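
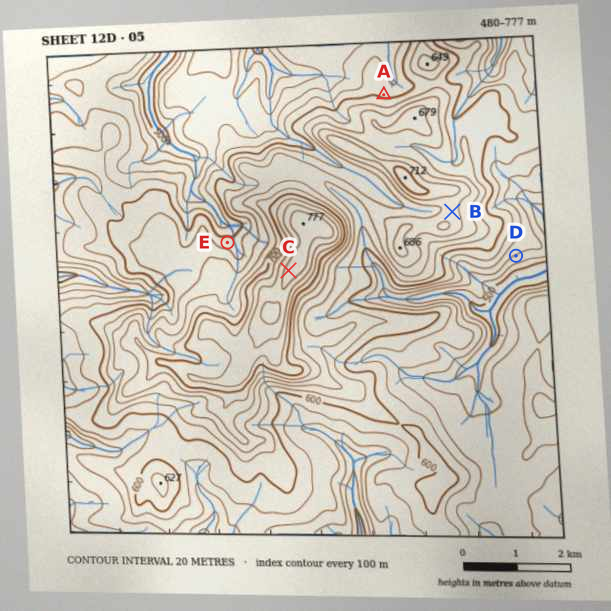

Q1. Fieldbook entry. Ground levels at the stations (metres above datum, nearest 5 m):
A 595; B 670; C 770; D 540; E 610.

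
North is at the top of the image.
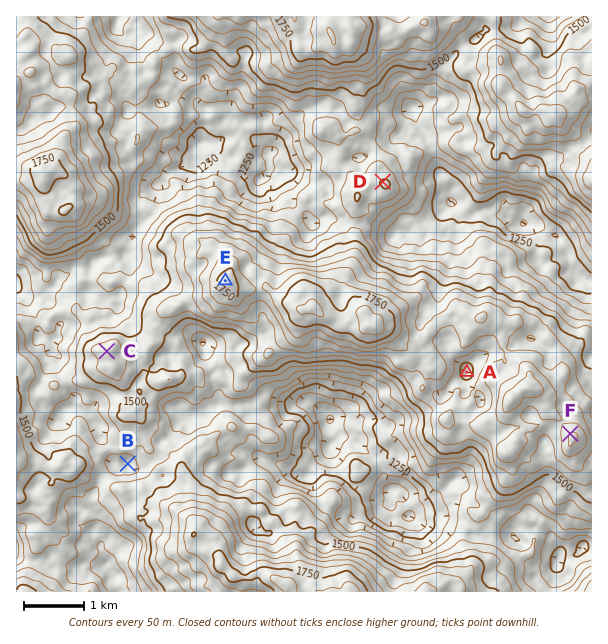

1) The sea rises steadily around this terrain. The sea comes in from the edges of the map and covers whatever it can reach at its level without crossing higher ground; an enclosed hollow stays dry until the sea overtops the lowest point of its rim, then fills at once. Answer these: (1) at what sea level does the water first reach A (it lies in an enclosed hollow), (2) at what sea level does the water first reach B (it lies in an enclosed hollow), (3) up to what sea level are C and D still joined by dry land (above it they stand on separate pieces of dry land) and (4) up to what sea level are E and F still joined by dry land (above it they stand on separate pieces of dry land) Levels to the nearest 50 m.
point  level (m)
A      1550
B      1400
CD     1450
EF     1600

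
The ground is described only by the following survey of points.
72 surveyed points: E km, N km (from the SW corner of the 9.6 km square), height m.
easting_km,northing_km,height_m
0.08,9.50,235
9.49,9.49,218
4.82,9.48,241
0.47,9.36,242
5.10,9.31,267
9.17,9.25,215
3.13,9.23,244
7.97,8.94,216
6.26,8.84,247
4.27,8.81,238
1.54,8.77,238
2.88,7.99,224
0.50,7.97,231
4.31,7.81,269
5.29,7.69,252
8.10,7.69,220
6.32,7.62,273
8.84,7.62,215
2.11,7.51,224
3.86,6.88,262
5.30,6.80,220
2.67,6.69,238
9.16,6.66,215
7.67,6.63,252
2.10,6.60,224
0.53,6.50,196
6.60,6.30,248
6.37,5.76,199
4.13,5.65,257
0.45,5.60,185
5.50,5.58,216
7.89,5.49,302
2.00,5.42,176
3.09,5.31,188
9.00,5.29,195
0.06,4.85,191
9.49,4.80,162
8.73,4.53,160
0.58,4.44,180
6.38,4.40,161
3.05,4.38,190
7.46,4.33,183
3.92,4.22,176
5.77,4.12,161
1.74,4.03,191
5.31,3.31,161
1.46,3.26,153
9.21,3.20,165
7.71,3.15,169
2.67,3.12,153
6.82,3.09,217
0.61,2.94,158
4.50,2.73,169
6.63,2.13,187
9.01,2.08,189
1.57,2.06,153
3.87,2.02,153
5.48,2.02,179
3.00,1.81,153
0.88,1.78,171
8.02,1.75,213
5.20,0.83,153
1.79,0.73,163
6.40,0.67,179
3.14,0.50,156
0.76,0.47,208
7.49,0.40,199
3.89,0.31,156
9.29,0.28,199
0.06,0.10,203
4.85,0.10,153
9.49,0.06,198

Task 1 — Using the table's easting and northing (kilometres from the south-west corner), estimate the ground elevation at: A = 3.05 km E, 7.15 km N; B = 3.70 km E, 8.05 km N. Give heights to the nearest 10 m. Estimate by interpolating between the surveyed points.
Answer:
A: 230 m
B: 260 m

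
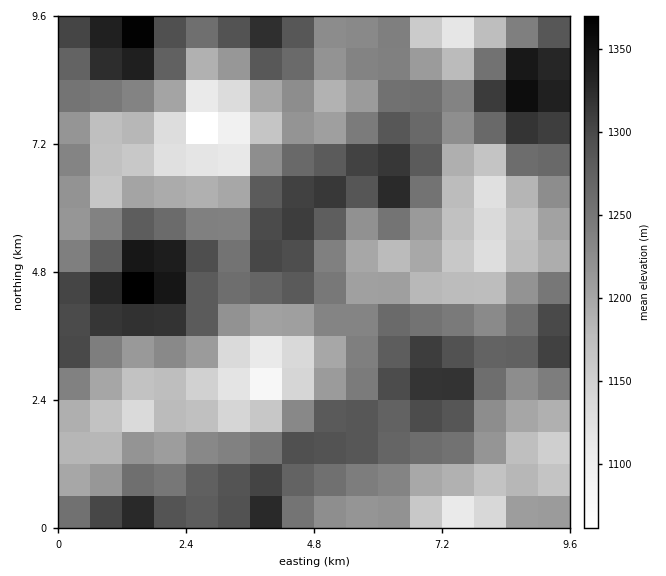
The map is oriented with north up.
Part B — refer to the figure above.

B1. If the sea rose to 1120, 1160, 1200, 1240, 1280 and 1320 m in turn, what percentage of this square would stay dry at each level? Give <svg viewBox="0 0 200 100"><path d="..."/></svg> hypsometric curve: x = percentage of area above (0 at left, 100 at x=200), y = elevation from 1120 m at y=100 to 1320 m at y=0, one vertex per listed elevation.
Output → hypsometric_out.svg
<svg viewBox="0 0 200 100"><path d="M192 100l-17-20-34-20-45-20-41-20-38-20"/></svg>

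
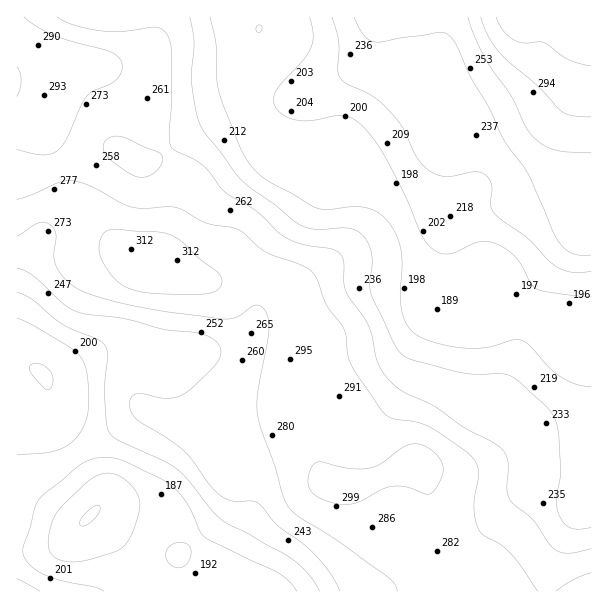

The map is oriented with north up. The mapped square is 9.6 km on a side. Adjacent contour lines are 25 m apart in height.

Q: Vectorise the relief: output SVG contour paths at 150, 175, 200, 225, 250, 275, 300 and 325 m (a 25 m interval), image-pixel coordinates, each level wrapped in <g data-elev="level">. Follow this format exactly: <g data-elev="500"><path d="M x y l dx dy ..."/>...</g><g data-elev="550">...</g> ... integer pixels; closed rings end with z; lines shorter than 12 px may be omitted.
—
<g data-elev="150"><path d="M81 526l-1-4 4-7 11-9 5 0-1 6-4 6-8 7z"/></g><g data-elev="175"><path d="M65 561l-12-5-5-10 3-19 6-15 27-27 12-9 14-3 7 2 7 4 12 12 4 12-4 19-8 20-8 7-9 4-28 8z"/><path d="M45 389l-15-17-1-4 3-4 4-1 6 2 9 8 2 5 0 6-3 5z"/><path d="M258 32l-2-3 1-3 3-1 2 4-2 3z"/></g><g data-elev="200"><path d="M104 591l-9-4-32-6-21-7-14-11-4-6-1-6 12-44 6-10 40-33 12-5 12-2 20 4 43 22 9 8 9 10 14 30 4 6 74 36 11 8 8 10"/><path d="M175 567l8 0 6-7 2-11-5-5-6-2-6 1-4 3-3 4-1 5 1 5 3 4z"/><path d="M591 387l-16-3-15-8-12-10-18-20-9-6-8 0-27 8-21 0-33-6-12-5-7-5-8-11-4-15-1-13 2-30-2-17-5-15-9-12-11-8-12-4-12 0-24 3-12-3-50-28-10-8-8-10-9-18-19-50-2-15-1-34-6-27"/><path d="M17 318l15 7 30 17 18 14 4 7 3 8 2 28-1 14-4 12-6 10-7 8-9 5-11 4-34 3"/><path d="M310 17l3 16-1 12-8 14-22 24-6 9-2 10 5 9 8 6 10 3 15 0 30-5 9 3 9 6 12 13 11 16 23 44 16 39 6 9 7 6 8 3 7 0 27-12 8-1 7 1 12 6 11 9 7 9 9 18 5 4 13 4 42 5"/></g><g data-elev="225"><path d="M40 591l-23-12"/><path d="M591 527l-12 2-9-1-7-6-5-9-2-15 5-28-3-38-4-15-9-12-26-24-10-6-9-1-23 0-15-1-48-13-10-4-9-11-24-51-1-10 2-20 0-9-3-10-6-9-6-5-7-3-33 1-16-4-53-39-12-12-32-42-6-13-6-35 2-42-4-25"/><path d="M17 292l15 7 31 26 34 14 8 6 3 9-3 32 1 30 1 12 4 7 9 6 42 19 14 8 12 12 22 29 9 9 74 41 16 16 10 16"/><path d="M332 17l7 24-1 28 2 9 8 6 25 12 15 14 14 16 13 29 9 12 10 6 9 3 10 0 21-4 10 2 7 9 0 23 2 6 4 4 30 21 21 23 9 7 15 5 19-1"/></g><g data-elev="250"><path d="M591 549l-24 4-7-1-6-3-6-7-14-21-20-17-5-6-2-10 1-26-2-7-4-6-11-8-29-15-28-20-32-15-15-13-10-16-5-27-4-11-22-33-2-9 0-21-5-8-9-4-30-5-16-8-27-25-32-19-16-21-8-7-28-15-3-5-1-9 3-34-1-51-2-11-4-7-4-3-6-2-33 4-24-1-26-6-15-7"/><path d="M17 268l15 7 31 29 14 8 10 2 39 5 39 11 34 3 10 3 8 6 4 9-2 9-8 9-20 20-11 7-10 2-9 0-20-4-6 0-3 2-2 5 0 6 2 6 8 9 28 17 17 13 25 34 11 10 10 5 21 0 8 3 17 21 25 18 15 14 14 18 9 16"/><path d="M140 177l-12-5-21-16-4-9 4-8 7-3 9 1 38 18 1 7-4 8-9 6z"/><path d="M354 17l9 17 5 5 6 3 9 0 57-10 6 1 4 3 8 12 14 32 17 28 15 32 25 36 29 64 6 8 8 5 8 2 11 0"/></g><g data-elev="275"><path d="M538 591l-28-38-10-9-17-9-5-7-3-10-1-12 4-35-4-12-10-9-33-22-14-6-25-4-9-6-31-46-4-10-2-20-2-7-17-23-10-27-8-10-10-5-33-12-23-19-7-4-30-6-23-13-7-3-9 0-24 1-14-2-34-18-17-6-9-1-9 1-28 13-15 4"/><path d="M591 573l-18 7-17 11"/><path d="M17 236l21-13 6-1 6 2 6 9-2 25 2 8 4 7 8 9 9 6 28 11 54 12 65 8 13-2 17-11 4-1 5 3 5 9 1 13-11 60-1 23 4 15 14 38 10 35 5 8 7 7 40 24 52 38 6 6 2 7"/><path d="M17 150l25 5 9-1 6-3 9-12 20-41 7-7 22-10 5-6 2-7-2-9-8-6-58-18-16-8-14-10"/><path d="M468 17l6 18 10 21 27 40 14 29 8 11 10 9 12 5 12 2 24 1"/></g><g data-elev="300"><path d="M340 504l10 0 7-1 24-13 12-4 14 1 18 7 4 0 6-5 6-11 2-8-1-8-5-7-7-6-8-4-8-1-10 3-23 17-12 4-18 1-30-7-6 1-4 6-3 8 0 8 3 6 10 8z"/><path d="M175 294l26 0 12-2 7-5 2-5-1-4-4-6-17-13-18-17-12-7-11-3-43-3-8 1-4 3-5 10 1 12 7 14 10 12 9 6 12 4z"/><path d="M17 96l3-7 1-9-1-8-3-5"/><path d="M481 17l7 18 10 16 11 11 30 25 21 23 12 6 19 1"/></g><g data-elev="325"><path d="M496 17l7 13 12 10 10 3 18-1 24 17 11 4 13 3"/></g>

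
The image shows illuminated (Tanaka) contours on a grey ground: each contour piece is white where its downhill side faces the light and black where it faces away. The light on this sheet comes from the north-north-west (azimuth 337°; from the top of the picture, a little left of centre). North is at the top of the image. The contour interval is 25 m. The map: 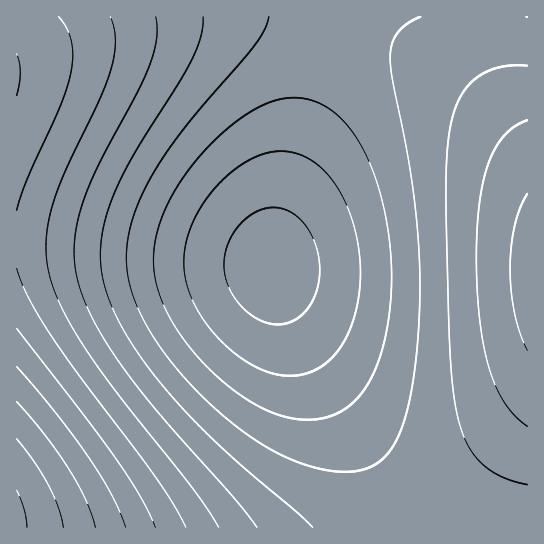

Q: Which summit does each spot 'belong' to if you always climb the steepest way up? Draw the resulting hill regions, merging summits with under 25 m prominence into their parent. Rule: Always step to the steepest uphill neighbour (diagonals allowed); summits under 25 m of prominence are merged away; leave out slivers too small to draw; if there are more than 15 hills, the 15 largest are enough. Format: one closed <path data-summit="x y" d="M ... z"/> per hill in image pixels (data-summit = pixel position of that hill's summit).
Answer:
<path data-summit="527 271" d="M527 16l-197 0-54 213-4 25 0 16 15 39 28 54 26 46 78 119 109-1z"/><path data-summit="17 527" d="M46 241l-30 1 1 286 402-1-58-86-46-78-28-54-16-42-18-6-50-6z"/><path data-summit="17 74" d="M329 16l-312 0-1 225 55 2 108 9 66 8 26 7 9-57 31-112z"/>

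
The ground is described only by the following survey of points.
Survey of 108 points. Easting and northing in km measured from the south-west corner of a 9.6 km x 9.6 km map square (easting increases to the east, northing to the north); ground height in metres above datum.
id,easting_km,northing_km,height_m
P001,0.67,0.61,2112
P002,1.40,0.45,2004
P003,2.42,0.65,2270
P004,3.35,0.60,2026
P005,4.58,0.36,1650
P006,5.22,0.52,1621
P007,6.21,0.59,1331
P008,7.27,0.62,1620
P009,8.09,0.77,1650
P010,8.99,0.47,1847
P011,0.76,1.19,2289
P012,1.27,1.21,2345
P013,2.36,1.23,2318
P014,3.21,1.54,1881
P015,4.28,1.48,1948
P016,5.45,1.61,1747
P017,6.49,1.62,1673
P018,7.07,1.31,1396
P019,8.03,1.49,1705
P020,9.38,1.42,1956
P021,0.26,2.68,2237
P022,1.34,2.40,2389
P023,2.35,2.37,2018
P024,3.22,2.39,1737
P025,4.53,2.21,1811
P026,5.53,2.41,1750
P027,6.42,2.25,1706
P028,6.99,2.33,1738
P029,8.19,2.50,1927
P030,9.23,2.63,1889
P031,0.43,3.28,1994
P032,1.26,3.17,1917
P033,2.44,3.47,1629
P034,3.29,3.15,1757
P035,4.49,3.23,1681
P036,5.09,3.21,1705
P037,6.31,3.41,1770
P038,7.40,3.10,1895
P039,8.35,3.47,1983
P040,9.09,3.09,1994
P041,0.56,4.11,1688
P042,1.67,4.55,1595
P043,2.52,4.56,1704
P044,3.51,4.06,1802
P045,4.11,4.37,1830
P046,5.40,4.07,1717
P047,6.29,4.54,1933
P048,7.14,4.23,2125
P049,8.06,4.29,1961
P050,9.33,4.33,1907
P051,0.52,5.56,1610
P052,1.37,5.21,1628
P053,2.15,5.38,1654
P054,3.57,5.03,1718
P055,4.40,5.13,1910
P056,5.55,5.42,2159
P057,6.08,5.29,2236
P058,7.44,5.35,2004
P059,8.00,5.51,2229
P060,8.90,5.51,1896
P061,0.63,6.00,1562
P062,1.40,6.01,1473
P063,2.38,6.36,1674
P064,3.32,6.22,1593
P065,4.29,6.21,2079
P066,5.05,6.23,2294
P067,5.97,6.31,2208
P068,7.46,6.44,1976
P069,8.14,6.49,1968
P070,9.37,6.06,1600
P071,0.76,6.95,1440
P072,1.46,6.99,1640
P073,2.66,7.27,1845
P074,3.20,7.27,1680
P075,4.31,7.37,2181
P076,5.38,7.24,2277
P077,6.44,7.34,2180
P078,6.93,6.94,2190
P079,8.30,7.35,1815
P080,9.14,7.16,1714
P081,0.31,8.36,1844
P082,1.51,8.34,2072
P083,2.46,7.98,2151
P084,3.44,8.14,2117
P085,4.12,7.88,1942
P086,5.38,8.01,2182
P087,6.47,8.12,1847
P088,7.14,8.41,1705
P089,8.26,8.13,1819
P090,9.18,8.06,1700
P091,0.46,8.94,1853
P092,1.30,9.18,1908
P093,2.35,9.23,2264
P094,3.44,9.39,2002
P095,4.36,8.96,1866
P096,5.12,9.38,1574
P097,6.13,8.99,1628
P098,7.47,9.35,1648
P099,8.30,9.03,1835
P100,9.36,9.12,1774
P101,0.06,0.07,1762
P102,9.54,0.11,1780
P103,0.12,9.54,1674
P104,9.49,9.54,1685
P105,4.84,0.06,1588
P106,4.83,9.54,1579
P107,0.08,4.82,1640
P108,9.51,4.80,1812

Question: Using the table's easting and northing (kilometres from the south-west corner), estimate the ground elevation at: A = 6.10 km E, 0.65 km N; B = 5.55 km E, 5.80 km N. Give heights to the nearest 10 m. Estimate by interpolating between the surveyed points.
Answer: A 1330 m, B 2220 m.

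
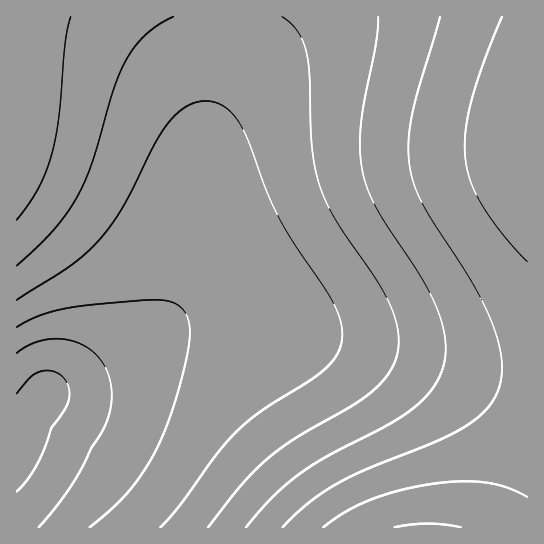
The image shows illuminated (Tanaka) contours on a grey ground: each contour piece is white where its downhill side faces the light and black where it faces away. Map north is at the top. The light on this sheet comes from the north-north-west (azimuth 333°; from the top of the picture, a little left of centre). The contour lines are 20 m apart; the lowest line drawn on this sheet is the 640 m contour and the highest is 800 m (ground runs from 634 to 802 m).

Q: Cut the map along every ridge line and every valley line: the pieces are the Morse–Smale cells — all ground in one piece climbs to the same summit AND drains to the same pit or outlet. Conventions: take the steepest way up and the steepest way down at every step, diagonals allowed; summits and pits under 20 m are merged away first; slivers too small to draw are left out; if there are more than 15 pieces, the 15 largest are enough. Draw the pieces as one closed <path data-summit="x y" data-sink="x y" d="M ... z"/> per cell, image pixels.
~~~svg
<path data-summit="527 127" data-sink="22 434" d="M527 16l-300 0-3 43-21 92-6 50-2 56-8 36-12 18-18 18-22 18-38 23 18-7 50-32 16-8 13-4 27 0 150 29 132 36 24 3z"/><path data-summit="426 527" data-sink="22 434" d="M221 319l-27 0-13 4-16 8-50 32-38 18-23 8-11 8-14 17-8 23-5 4 1 87 511-1-1-140-24-3-132-36z"/><path data-summit="17 111" data-sink="22 434" d="M226 16l-210 1 1 423 4-3 8-23 17-21 51-22 38-24 40-36 12-18 8-36 2-56 6-50 22-101z"/>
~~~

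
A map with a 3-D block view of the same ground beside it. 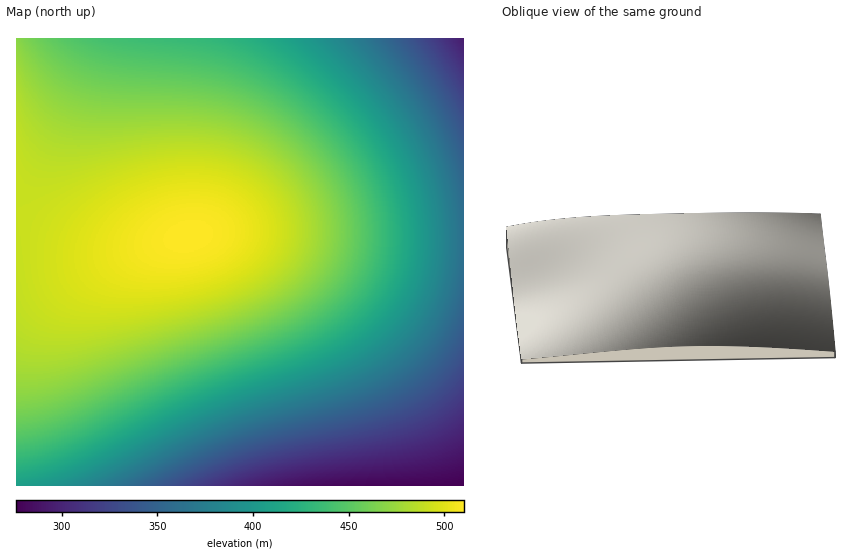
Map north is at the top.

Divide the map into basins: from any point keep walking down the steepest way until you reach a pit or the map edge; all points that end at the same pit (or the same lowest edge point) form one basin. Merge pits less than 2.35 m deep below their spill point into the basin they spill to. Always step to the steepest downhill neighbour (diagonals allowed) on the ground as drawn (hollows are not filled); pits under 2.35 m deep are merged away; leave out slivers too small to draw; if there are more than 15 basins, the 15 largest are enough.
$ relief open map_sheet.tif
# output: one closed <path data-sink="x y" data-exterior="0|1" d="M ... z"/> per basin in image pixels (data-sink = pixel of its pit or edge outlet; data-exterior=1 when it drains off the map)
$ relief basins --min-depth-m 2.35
<path data-sink="463 485" data-exterior="1" d="M18 210l-2 0 1 276 447-1-1-244-77-1-114-8-56 0-71 14-27 1-23-4-19-5z"/><path data-sink="463 39" data-exterior="1" d="M463 38l-446 0-1 171 60 29 19 5 23 4 27-1 71-14 56 0 114 8 77 1z"/>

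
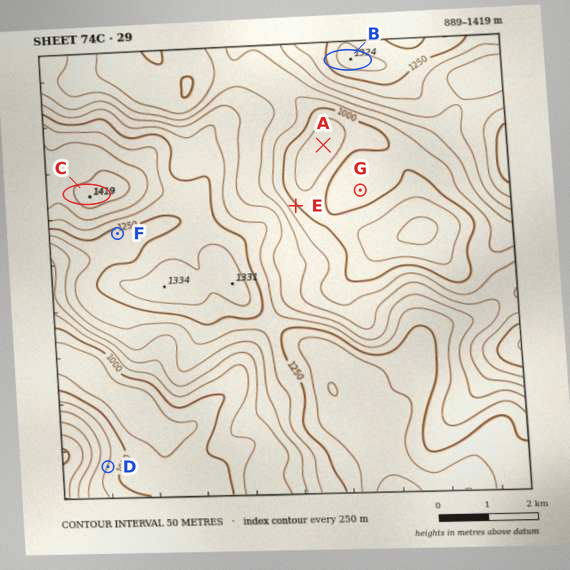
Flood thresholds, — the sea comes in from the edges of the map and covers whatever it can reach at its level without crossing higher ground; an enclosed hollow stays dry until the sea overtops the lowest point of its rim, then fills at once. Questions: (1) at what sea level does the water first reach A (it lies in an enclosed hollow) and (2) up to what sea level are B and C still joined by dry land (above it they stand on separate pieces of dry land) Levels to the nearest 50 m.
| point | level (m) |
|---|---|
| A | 1050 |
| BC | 1100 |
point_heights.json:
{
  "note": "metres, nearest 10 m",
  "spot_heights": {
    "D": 1050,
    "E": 1010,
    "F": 1230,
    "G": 1020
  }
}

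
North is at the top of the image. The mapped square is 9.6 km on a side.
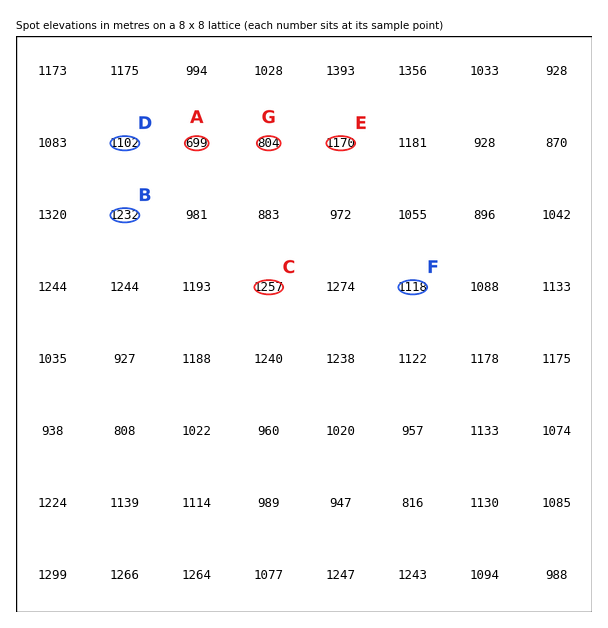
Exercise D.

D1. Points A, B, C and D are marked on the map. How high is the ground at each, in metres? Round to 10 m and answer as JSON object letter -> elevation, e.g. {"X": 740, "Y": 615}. {"A": 700, "B": 1230, "C": 1260, "D": 1100}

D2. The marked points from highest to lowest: E F G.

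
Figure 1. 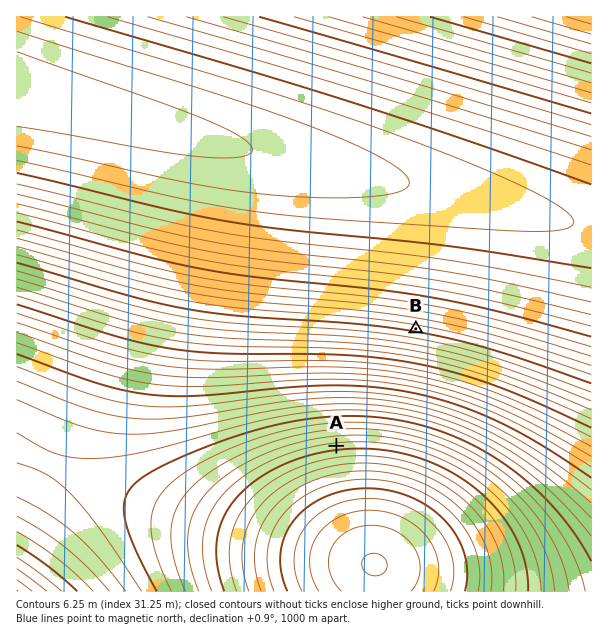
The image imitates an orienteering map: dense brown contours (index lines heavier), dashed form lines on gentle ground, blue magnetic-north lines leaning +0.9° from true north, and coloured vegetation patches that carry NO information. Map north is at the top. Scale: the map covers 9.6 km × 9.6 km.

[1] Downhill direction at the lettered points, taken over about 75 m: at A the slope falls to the N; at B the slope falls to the N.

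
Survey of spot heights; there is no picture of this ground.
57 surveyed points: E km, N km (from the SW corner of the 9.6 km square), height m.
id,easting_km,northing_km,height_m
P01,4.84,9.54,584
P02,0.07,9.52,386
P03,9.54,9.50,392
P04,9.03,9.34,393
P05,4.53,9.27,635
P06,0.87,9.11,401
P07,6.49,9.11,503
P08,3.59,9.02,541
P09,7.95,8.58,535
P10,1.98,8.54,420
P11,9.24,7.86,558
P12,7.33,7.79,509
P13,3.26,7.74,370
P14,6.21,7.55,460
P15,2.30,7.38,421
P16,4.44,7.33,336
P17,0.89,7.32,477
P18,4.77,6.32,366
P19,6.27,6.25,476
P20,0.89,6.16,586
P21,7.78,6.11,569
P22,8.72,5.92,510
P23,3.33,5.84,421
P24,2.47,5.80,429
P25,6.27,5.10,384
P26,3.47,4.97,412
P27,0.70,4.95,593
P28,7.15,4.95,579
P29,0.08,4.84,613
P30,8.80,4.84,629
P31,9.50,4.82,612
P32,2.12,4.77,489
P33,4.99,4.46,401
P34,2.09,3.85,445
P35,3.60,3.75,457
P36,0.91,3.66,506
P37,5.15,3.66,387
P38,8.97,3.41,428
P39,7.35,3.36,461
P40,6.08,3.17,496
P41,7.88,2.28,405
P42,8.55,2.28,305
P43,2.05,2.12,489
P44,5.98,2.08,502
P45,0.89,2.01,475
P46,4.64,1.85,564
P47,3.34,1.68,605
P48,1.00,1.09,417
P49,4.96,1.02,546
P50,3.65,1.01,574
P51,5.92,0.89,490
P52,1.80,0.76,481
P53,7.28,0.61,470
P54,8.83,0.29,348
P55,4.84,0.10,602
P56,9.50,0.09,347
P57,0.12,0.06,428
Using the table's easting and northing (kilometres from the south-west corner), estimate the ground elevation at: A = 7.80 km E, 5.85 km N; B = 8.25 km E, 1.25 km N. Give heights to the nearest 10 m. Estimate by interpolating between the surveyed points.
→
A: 590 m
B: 340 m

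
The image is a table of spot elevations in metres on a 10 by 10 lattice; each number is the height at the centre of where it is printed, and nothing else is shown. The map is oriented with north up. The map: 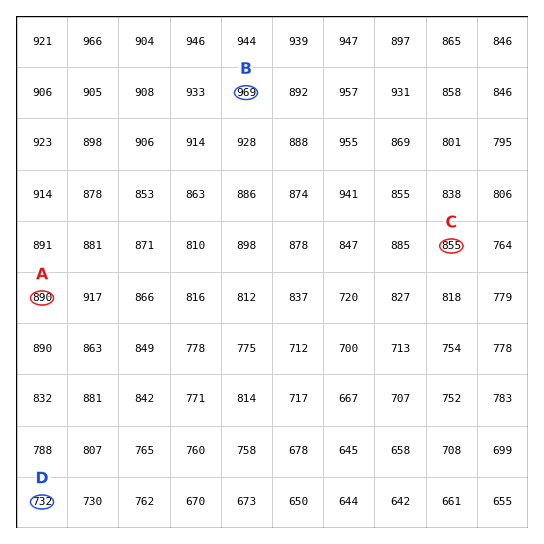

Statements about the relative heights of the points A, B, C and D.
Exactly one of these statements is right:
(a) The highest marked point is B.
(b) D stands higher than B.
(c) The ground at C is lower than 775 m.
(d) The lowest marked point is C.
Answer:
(a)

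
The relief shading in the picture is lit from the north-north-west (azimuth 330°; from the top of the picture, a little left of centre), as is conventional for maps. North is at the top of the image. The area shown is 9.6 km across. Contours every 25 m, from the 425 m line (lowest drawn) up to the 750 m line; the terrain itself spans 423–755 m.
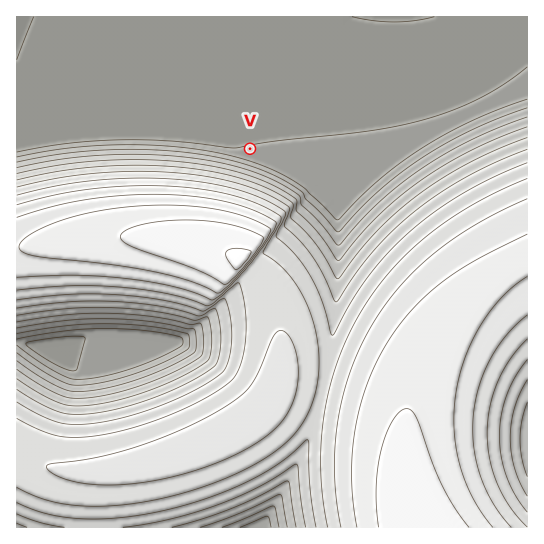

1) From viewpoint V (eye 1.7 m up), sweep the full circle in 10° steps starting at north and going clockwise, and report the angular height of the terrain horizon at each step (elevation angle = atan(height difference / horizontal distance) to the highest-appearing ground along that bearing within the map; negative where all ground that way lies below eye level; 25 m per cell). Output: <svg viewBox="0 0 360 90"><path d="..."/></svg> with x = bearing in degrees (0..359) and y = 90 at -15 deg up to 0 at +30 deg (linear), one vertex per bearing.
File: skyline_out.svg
<svg viewBox="0 0 360 90"><path d="M0 61l10 0 10 0 10 0 10 0 10 0 10 0 10-1 10-1 10-2 10-2 10-1 10 0 10-1 10-3 10-5 10-4 10-2 10-2 10-1 10 0 10 0 10 2 10 2 10 3 10 4 10 5 10 5 10 4 10 0 10 0 10 0 10 0 10 0 10 0 10 0"/></svg>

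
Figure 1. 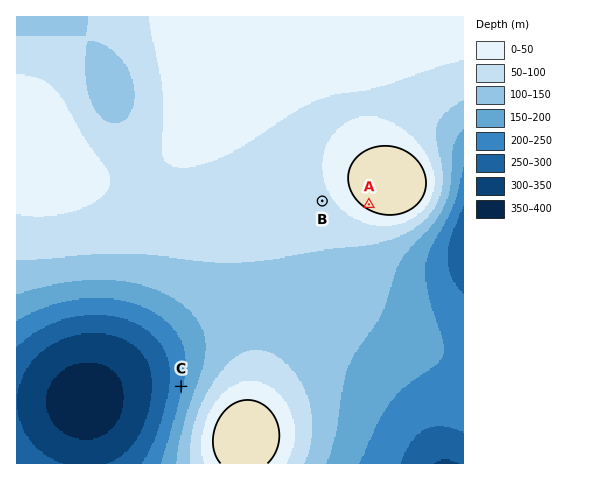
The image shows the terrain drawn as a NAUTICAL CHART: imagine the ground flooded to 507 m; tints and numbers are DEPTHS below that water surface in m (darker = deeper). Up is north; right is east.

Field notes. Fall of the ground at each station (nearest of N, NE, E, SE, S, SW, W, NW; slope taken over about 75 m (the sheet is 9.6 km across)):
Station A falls SW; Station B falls SW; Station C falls W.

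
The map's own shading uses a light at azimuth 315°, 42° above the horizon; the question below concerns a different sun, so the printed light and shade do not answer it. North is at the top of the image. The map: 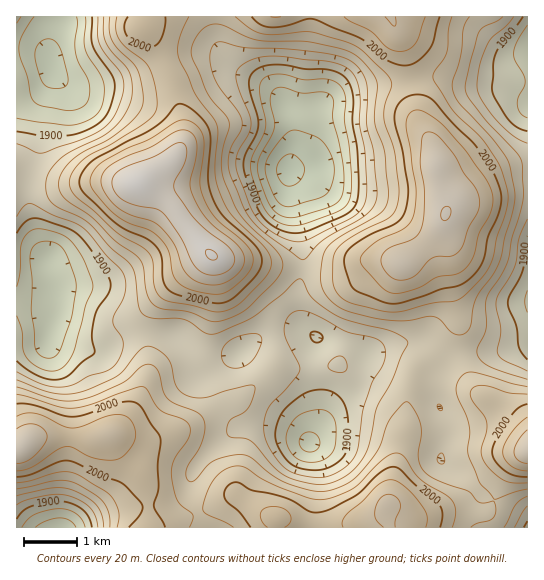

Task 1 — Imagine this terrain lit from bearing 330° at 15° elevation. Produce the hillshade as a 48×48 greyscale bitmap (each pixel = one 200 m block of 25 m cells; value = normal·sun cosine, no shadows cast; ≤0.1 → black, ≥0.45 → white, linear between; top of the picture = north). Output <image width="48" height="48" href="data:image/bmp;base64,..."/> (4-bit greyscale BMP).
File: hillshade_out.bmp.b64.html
<image width="48" height="48" href="data:image/bmp;base64,Qk32BAAAAAAAAHYAAAAoAAAAMAAAADAAAAABAAQAAAAAAIAEAAATCwAAEwsAABAAAAAAAAAAAAAAABEREQAiIiIAMzMzAERERABVVVUAZmZmAHd3dwCIiIgAmZmZAKqqqgC7u7sAzMzMAN3d3QDu7u4A////ACIzRXiZmHd3ZmVnd3ZniZiHdmZlVWZUMiIiNFeIiHd3d2ZniId4mqqYdmZ2ZmdlMhERI0Vnd2ZniHd3mamau7u5h3eId3d1MgABI0RWZmZniZiImau7zM3LqIiZmHdlMQABI0VVZmZWiamYiau8zN3cuYiZmIdlMQASNEVVZmVVaKqpiJq7zMzcuYd4iHdlQzIiRFVVVmVUV5qpiIiau7vMuXZnd4h3ZmVERWZVVmZURXmZh2Z4maqqqXZWeImZmYdmZ4d2VmdlVWeIdlVWeJmZmHZWeImqqqmImaqYdneHZmZmZURFZ4mZmHZmeIiau6qqq7u5h3iZh2ZmVURFVniZmIdnd3d4q6u7zMzLmHeJmHdmVEREVniZmIdnd3d4mrvMzMzMqXd4mYiHZUREVWeJmYZmeIiIq7u8y7vMuXZneIiYdlRFVWZ5mYdniZmaq6qru6q7uoZmd3iZh2VWZmZ4mYdniJmqqoiaqpmaqpd3d2eJmHZ3h3d4mZh3eIiImWeJmpiImZh3dmZoiId4iYdniIh3ZmZnd1Z4mZd3iId3dlRGeHd3iHZVZ3d3ZlVVZmZomZh3d2ZmZUM0VmZmZlVERVVmZlVVZmZniZmId1Q0RDIjRVVVVUQzMzRWZlVWZmZniZmZh2QyMzIiNFVVVUQzMiM0VVVVZlZniZmZmHVDIzIiI1VmZlVFQyIjRDNEVVZneIiJmYdlQzIRI0Vnd3ZmVDMzMyIiNFZnd4d3iJh2VDIhI0VoiIdmZUREQyISM1Vnd3dmZ4mHZVQzNFV4mYh3d2VVRDIiM0VWd3dlVniId3ZlVneJqqmZmHdmVUQzM0RFZmZlRVZ3eIiIiJmqvMu6qph2ZUQzMzNERVZUREVneJmZmau83e3cy6l2ZUMyIjMzNEVUQ0VneImYiavM3u7tzLqHZUMiIkREREVUREZ3d3d3eJq7zd3cu7qYdlQyI1ZmVVVVVVZ3dmZmZ4maq8u6qqqYdmVDM2d4d2Z3ZmZmZmZmVniZmaqpmZmId3ZlRGeJmZmZh2ZlRFZlVniIiZqZiZmHd3dmVWeau7u7qYdlQ0RURWd4iJmZiZmHZ3d2ZXeavN3dy6l1QzMzM0ZneJmZiZmHd3d3Zoiave7u3MuXUzMiIjVmZ4mYiImId3d3iJmavN7u3cy5dUMyIjRWZ4mIiIiIiIiIiZmaq83dzMzKl2VDM0VmZ4mYiIiIiIiIiYmZmqzMu6u6mHdlVWZmeJqpmZmIiIiHeHiJmZq7qZmZiHd2VWZmeJqqmZmId3d3ZmeIiImaqYiHd3d2VVVVVomZmZmHZmZmZlZ4iIiJmIh3ZndlRERERWeIiIiHZVVmZmZ3h3d3eHd3ZmZkMzRDM1Z3ZmZmVEVWZ2Znd3ZmZmd3ZmZUMiMzMzVmVURVVERWZ2ZneIdlVVZmZmZUMiIzMzRVVERFVURFVlVmiZh2ZVVVVVVUMhIzMzRWZVRFVVQzREVWeaqYd2VVREVVQiI0RERWZlVVVVQyIzRWeauph3ZVVEVVQyI0RVVVZmVURVQyIg=="/>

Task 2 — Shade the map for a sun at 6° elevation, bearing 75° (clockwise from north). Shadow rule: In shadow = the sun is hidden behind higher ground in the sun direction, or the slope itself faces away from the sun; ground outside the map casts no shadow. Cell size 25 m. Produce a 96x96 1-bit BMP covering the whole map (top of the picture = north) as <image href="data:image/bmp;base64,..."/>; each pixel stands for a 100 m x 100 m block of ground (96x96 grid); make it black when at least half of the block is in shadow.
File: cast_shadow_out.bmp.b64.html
<image width="96" height="96" href="data:image/bmp;base64,Qk2+BAAAAAAAAD4AAAAoAAAAYAAAAGAAAAABAAEAAAAAAIAEAAATCwAAEwsAAAIAAAAAAAAA////AAAAAAAB/+AAAAAAAAAAAAAB/+AAAAAAAAAAAAAA/+AAAAAAAAAAAAAA/8AAAAAAAAAAAAAAf8AAAAAAAAAAAAAAf4AAAAAAAAAAAAAAPgAAAAAAAAAAAAAAAAAAAAAAAAAAAAAAAAAAAAAAAAAAAAAAAAAAAAAAAAAAAAAAAAAAAAAAAAAAAHAAAAAAAAAAAAAAAfgAAAAAAAAAAAAAAfgAAAAAAAAAAAAAACAAAAAAAAAAAAAAAAAAAAAAAAAAAAAAAAAAAAAAAAAAAAAAAAAAAAAAAAAAAAAAAAAAAAAAAAAAAAAAAAAAAAAAAAAAAAAAAAAAAAAAAAAAAAAAAAAAAAAAAAAAAAAAAAAAAAAAAAAAAAAAAAAAAAAAAAAAAAAAAAAAAAAAAAAAAAAAAAAAAAAAAAAAAAAAAAAAAAAAAAAAAAAAAAAAAAAAAAAAAAAAAAAAAAAAAAAAAAAAAAAAAAAAAAAAAAAAAAAAAAAAAAAAAAAAAAAAAAAAAAAAAAAAAAAAAAAAAAAAAAAAAAAAAAAAAAAAAAAAAAAAAAAAAAAAAAAAAAAAAAAAAAAAAAAAAAAAAAAAAAAAAAAAAAAAAAAAAAAAAAAAAAAAAAAAAAAAAAAAAAAAAAAAAAAAAAAAAAAAAAAAAAAAAAAAAAAAAAAAAAAAAAAAAAAAAAAAAAAAAAAAAAAAAAfAAAAAAAAAAAAAAA/AAAAAAAAAAAAAAB/gAAAAAAAAAAAAAD/gAAAAAAAAAAAAAD/wAAAAAAAAAAAAAD/4AAAAAAAAAAAAAB/8AAAAAAAAAAAAAAf/AAAAAAAAAAAA/8P/AAAAAAAAAAAD/+H/AAAAAAAAAAAD/+D+AAAAAAAAAAAH/+B8AAAAAAAAAAAH//A4AAAAAAAAAAAP//AAAAAAAAAAAAAH//AAAAAAAAAAAAAH//AAAAAAAAAAAAAD/+AAAAAAAAHwAAAB/+AAAAAADw/wAAAA/+AAAAAAP//4AAAA/8AAAAAAf//4AAAAf8AAAAAAf//4AAAAMAAAAAAAf//4AAAAAAAAAAAA///4AAAAAAAAAAAA///wAAAAAAAAAAAA///wAAAAAAAAAAAB///wAAAAAAAAAAAB///gAAAAAAAAAAAB///gAAAAAAAAAAAA///gAAAAAAAAAAAA///AAAAAAAAAAAAA//+AAAAAAAAAAAAA//+AAAAAAAAAAAAAf/8AAAAAAAAAAAAAf/gAAAAAAEAAAAAAP/gAAAAAAOAAAAAAP/AAAAAAAOAAAAAAP/AAAAAAAfAAAAAAP/AAAAAAAfgAAAAAP+AAAAAAA/4AAAAAP+AAAAAAB/4AAAAAH+AAAAAAD/8AAAAAH+AAAAAAf/4AAAAAH+AAAAAB//4AAAAAD/AAAAAD//4AAAAAB/AAAAAH//wAAAAAA+AAAAAH//wAAAAAAMAAAAAH//gAAAAAAAAAAAAD//gAAAAAAAAAAAAD//AAAAAAAAAAAAAA//AAAAAAAAAAAAAAf/AAAAAAAAAAAAAAH+AAAAAAAAAAAAA="/>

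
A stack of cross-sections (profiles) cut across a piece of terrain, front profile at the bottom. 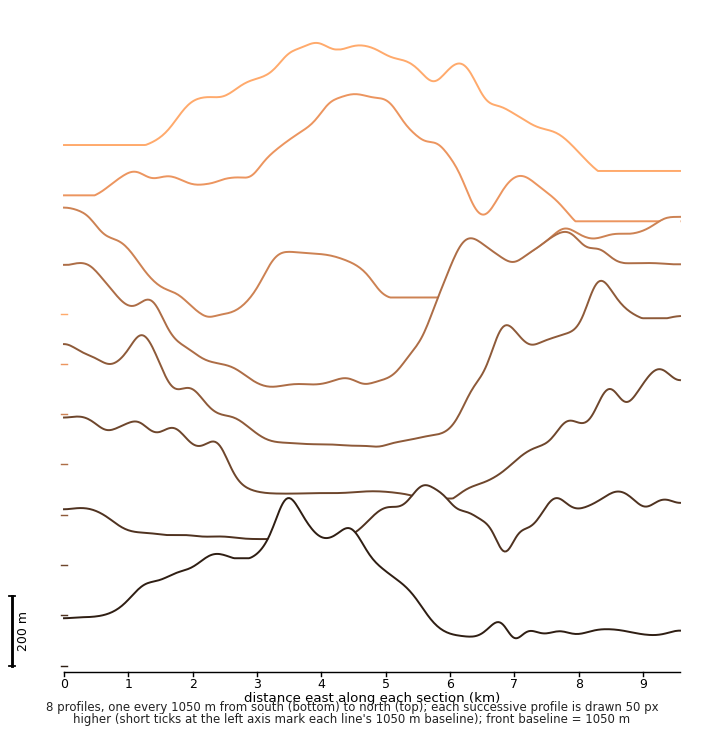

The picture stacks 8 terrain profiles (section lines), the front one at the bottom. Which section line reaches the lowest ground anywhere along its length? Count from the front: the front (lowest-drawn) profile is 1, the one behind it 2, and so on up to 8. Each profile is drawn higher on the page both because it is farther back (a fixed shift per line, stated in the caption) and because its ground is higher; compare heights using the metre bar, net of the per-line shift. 1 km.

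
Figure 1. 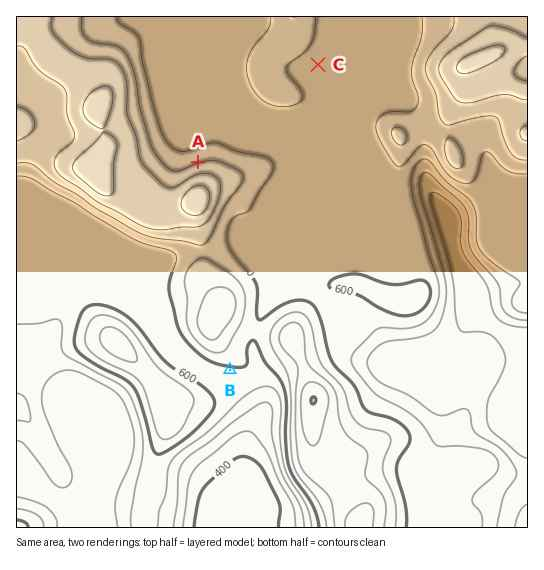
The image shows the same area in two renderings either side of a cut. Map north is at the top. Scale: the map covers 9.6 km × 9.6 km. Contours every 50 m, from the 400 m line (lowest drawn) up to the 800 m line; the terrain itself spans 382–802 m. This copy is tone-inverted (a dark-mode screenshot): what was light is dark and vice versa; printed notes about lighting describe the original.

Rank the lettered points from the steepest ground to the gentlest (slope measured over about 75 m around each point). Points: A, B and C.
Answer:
A B C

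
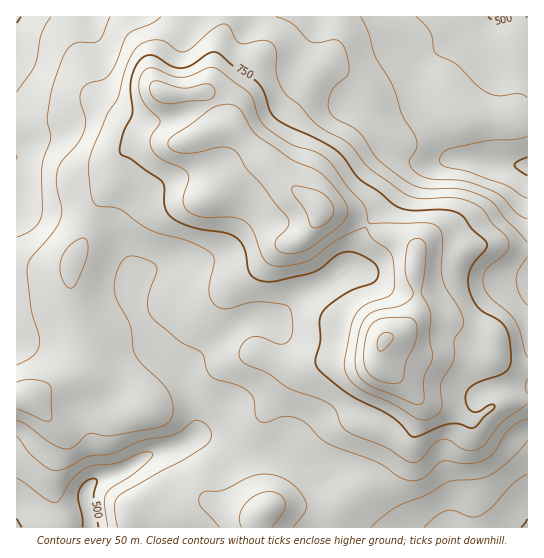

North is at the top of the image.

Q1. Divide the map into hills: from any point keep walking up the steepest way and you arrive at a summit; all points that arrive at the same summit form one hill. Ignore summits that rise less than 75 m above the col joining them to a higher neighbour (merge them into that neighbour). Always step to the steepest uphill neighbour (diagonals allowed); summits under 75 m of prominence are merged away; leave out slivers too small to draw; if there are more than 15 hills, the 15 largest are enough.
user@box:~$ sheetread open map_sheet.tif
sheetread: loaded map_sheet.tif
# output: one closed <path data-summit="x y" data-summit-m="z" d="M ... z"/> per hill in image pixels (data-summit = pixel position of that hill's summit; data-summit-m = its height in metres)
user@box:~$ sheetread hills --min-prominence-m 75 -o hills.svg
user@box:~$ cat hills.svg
<path data-summit="385 339" data-summit-m="955" d="M527 16l-38 0-57 41-5 17-2 41 16 31 7 9 5 3-32 7-10 6-14 20-32 38-6 13-6 20-7 9-23 14-25 12-20 20-5 3-23-1-13 6-49 41-5 11 0 4-28-32-16-30-4-10 0-11 2-8-1-13-12-27-11-17-7-8-16-6-21-6-36-2-17-9 1 326 132 0 7-29 0-8-7-16-12-13 16-9 29-8 12-8 12 0 32 18 37 0 30 16 33-3 17 0 12 3 12 7 17 32 15 18 117-1z"/><path data-summit="319 209" data-summit-m="922" d="M487 16l-470 0-1 185 5 4 12 6 36 2 21 6 16 6 7 8 11 17 12 27 1 13-2 8 0 11 4 10 16 30 27 30 6-13 11-11 42-32 9-4 23 1 5-3 20-20 25-12 23-14 7-9 6-20 6-13 32-38 14-20 10-6 32-7-4-2-8-10-16-31 3-49 4-9 5-5 26-16z"/><path data-summit="265 510" data-summit-m="734" d="M206 437l-12 0-12 8-29 8-16 9 12 13 7 16 0 8-7 23 1 6 261-1-15-17-17-32-12-7-12-3-50 3-30-16-37 0-8-3z"/>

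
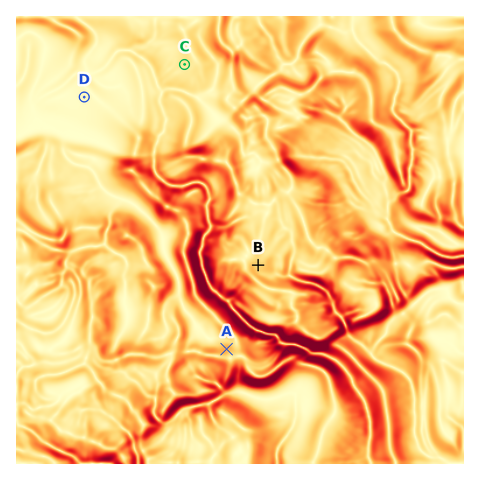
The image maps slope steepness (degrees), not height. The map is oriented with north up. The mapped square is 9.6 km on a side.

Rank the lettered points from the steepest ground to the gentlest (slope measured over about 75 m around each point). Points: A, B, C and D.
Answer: A B C D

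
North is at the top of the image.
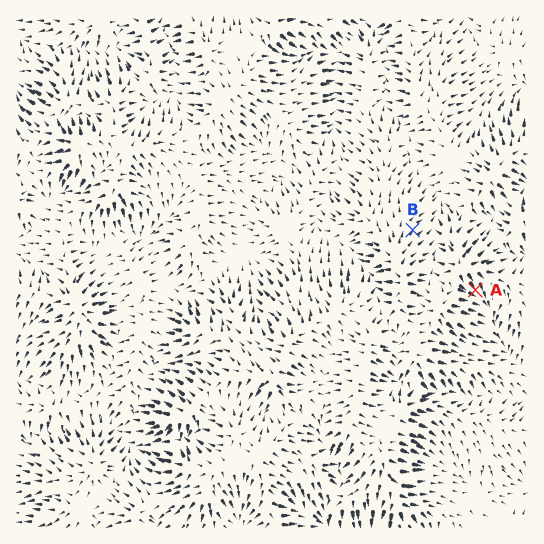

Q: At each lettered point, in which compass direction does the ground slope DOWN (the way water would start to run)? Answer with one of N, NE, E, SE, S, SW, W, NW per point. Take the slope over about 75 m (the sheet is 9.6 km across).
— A SE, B NE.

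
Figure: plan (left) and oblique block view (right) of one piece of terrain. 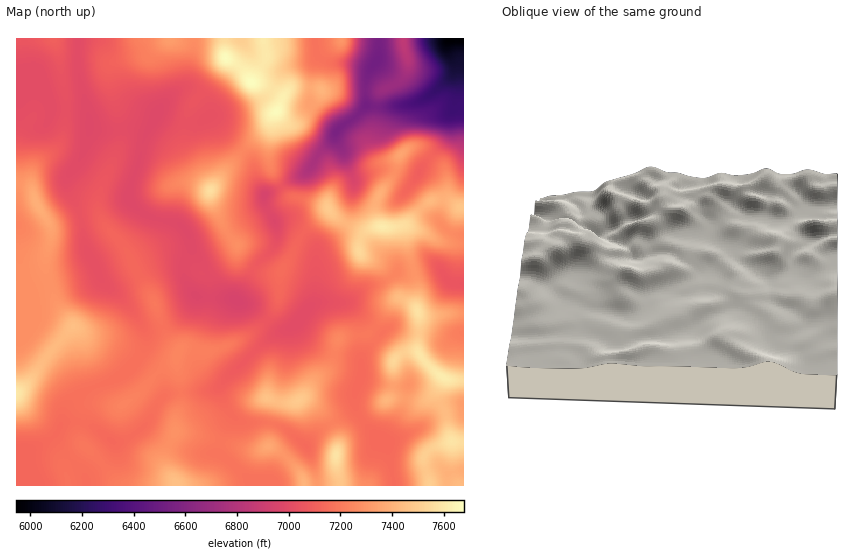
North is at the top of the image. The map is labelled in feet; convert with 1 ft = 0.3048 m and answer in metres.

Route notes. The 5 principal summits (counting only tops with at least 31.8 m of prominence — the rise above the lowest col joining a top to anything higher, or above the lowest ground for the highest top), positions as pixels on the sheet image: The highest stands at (251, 82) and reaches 2340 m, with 528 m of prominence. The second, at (442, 377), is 2322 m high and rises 165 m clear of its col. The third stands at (382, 226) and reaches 2320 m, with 96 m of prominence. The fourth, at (452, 441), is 2312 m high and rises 45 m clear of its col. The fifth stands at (336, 455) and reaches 2311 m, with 120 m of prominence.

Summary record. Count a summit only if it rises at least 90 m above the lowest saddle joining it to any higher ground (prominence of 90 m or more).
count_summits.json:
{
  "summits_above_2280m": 5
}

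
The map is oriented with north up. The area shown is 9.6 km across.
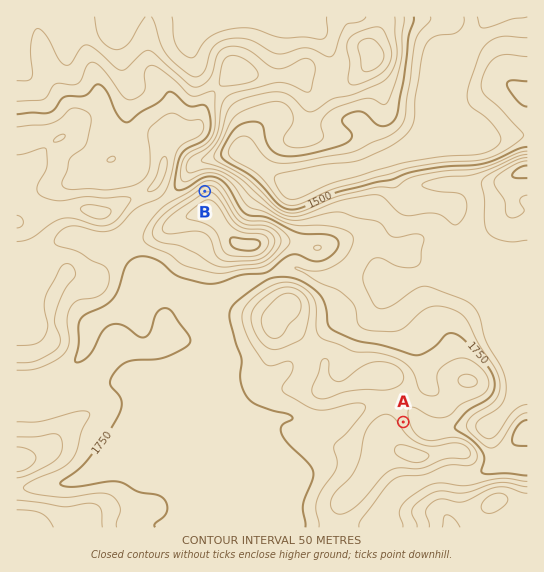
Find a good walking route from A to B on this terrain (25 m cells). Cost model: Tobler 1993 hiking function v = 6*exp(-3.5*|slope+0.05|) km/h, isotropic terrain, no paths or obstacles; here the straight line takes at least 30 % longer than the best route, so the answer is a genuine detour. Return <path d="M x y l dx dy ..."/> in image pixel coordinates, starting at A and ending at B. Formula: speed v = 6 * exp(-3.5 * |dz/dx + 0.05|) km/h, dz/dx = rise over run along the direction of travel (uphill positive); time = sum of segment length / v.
<path d="M403 422l-1-3-28-28-5-2-11-11-15-29-14-15-3-5 0-30-4-8-16-16-1-2 0-6-14-26-10-11-14-7-21 0-8-4-7-6-4-8-12-12-5-3-3 0-2 1"/>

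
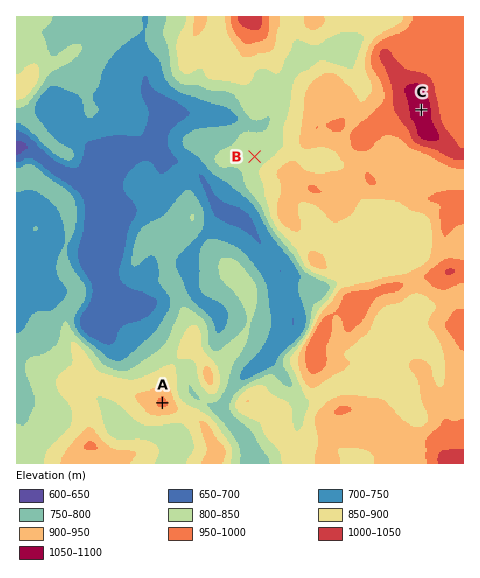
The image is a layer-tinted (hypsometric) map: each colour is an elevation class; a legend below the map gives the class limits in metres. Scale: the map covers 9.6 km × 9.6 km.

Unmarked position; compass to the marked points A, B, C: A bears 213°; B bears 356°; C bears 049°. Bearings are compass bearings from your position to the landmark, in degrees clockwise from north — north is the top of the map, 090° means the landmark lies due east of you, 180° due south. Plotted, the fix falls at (261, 250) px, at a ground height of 700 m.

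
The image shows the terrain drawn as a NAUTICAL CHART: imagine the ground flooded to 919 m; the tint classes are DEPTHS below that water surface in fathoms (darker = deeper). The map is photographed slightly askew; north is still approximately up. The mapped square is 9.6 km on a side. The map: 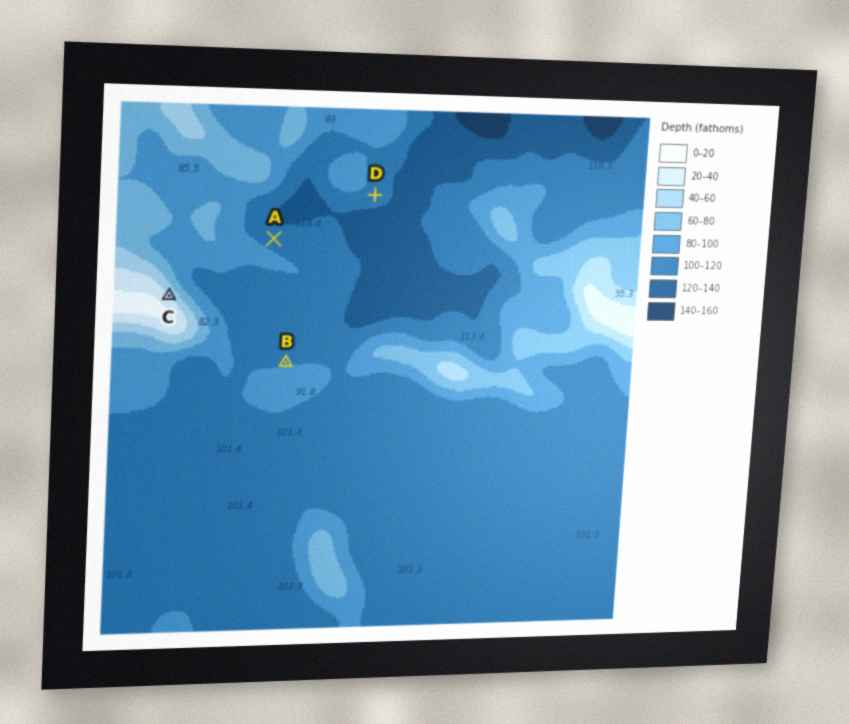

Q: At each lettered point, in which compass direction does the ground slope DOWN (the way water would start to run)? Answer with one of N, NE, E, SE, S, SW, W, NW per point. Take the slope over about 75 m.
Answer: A NE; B N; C NE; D SE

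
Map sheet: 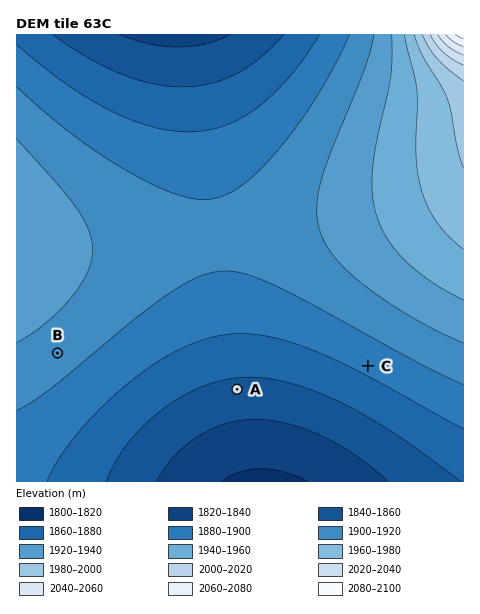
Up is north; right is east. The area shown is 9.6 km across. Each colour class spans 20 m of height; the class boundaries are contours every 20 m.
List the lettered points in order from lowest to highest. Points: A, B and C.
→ A C B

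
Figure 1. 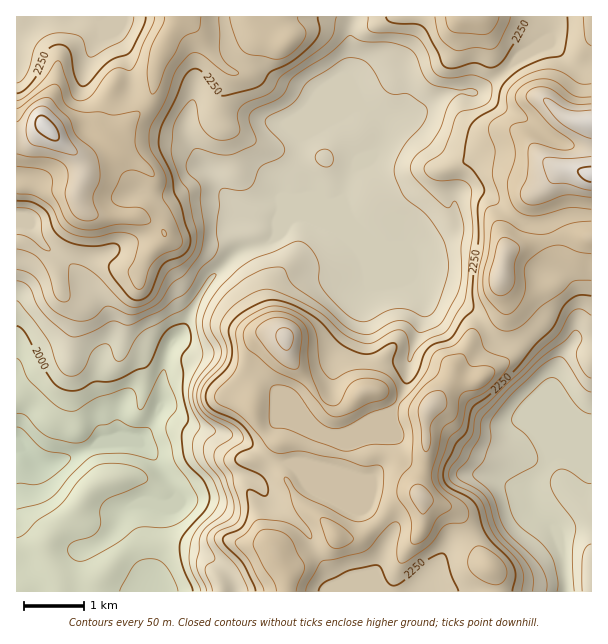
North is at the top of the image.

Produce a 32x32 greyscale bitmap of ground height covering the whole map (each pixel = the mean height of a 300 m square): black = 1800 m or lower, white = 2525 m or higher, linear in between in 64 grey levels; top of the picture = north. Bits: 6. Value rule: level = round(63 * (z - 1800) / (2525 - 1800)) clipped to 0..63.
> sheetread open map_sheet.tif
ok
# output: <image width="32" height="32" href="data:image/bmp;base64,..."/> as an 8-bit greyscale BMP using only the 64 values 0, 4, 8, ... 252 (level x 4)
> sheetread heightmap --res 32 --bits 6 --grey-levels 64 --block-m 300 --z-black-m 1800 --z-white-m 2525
<image width="32" height="32" href="data:image/bmp;base64,Qk02CAAAAAAAADYEAAAoAAAAIAAAACAAAAABAAgAAAAAAAAEAAATCwAAEwsAAAABAAAAAAAAAAAAAAEBAQACAgIAAwMDAAQEBAAFBQUABgYGAAcHBwAICAgACQkJAAoKCgALCwsADAwMAA0NDQAODg4ADw8PABAQEAAREREAEhISABMTEwAUFBQAFRUVABYWFgAXFxcAGBgYABkZGQAaGhoAGxsbABwcHAAdHR0AHh4eAB8fHwAgICAAISEhACIiIgAjIyMAJCQkACUlJQAmJiYAJycnACgoKAApKSkAKioqACsrKwAsLCwALS0tAC4uLgAvLy8AMDAwADExMQAyMjIAMzMzADQ0NAA1NTUANjY2ADc3NwA4ODgAOTk5ADo6OgA7OzsAPDw8AD09PQA+Pj4APz8/AEBAQABBQUEAQkJCAENDQwBEREQARUVFAEZGRgBHR0cASEhIAElJSQBKSkoAS0tLAExMTABNTU0ATk5OAE9PTwBQUFAAUVFRAFJSUgBTU1MAVFRUAFVVVQBWVlYAV1dXAFhYWABZWVkAWlpaAFtbWwBcXFwAXV1dAF5eXgBfX18AYGBgAGFhYQBiYmIAY2NjAGRkZABlZWUAZmZmAGdnZwBoaGgAaWlpAGpqagBra2sAbGxsAG1tbQBubm4Ab29vAHBwcABxcXEAcnJyAHNzcwB0dHQAdXV1AHZ2dgB3d3cAeHh4AHl5eQB6enoAe3t7AHx8fAB9fX0Afn5+AH9/fwCAgIAAgYGBAIKCggCDg4MAhISEAIWFhQCGhoYAh4eHAIiIiACJiYkAioqKAIuLiwCMjIwAjY2NAI6OjgCPj48AkJCQAJGRkQCSkpIAk5OTAJSUlACVlZUAlpaWAJeXlwCYmJgAmZmZAJqamgCbm5sAnJycAJ2dnQCenp4An5+fAKCgoAChoaEAoqKiAKOjowCkpKQApaWlAKampgCnp6cAqKioAKmpqQCqqqoAq6urAKysrACtra0Arq6uAK+vrwCwsLAAsbGxALKysgCzs7MAtLS0ALW1tQC2trYAt7e3ALi4uAC5ubkAurq6ALu7uwC8vLwAvb29AL6+vgC/v78AwMDAAMHBwQDCwsIAw8PDAMTExADFxcUAxsbGAMfHxwDIyMgAycnJAMrKygDLy8sAzMzMAM3NzQDOzs4Az8/PANDQ0ADR0dEA0tLSANPT0wDU1NQA1dXVANbW1gDX19cA2NjYANnZ2QDa2toA29vbANzc3ADd3d0A3t7eAN/f3wDg4OAA4eHhAOLi4gDj4+MA5OTkAOXl5QDm5uYA5+fnAOjo6ADp6ekA6urqAOvr6wDs7OwA7e3tAO7u7gDv7+8A8PDwAPHx8QDy8vIA8/PzAPT09AD19fUA9vb2APf39wD4+PgA+fn5APr6+gD7+/sA/Pz8AP39/QD+/v4A////ADg4PDw8ODAwMERshIiowMConJycnJyUmJyosKCAaFRoNDw8ODg8NDQ4UHSAmLjIxLSooKCgqJyYpLS4oHhgVGg4PDg0MDQ4ODxQdJSwxMjAsLy8sKS0tKSkrKR8ZFRQZDQ8PDg0MDQ0OERoiKC4vLC0xLy0sLTItKiohGBUUFBcKCw4QDgsLCwsMEhojKSkrLiwqKi0vNDEuKB0WFBQWFwYGCg8PDgwLCwwQGSUnKSsqKioqLDI1MCghGRUVFRYWBAMGCw8QDgwKDhQeJScqKioqKiosMDIrHxoXFhUWFhYCAwQHCgoKCQwSGiIoKSsqKyssLC0uMi4jHRkXFhYWFQMHCQoHBwcIDRMZHSMqLSwsKysrKywzMCggGhcWFRUVBwsMDAkJCgoNEhoiKS0rKywuLSsrLTQzLiMaFhYVFRYLDA4ODAsMDAsUJCwuLisrLi8xMC4tNDUwKCAYFhUWFw0PEhMREA4ODRQjKy0tLC4wLS8yMCkuMzIxKyAYFhYaDhEWFxQVExAOExokLC4yNC4qKyspJSgvMjAvKSAZGR8PFBgYFhYVEg4RFyEtMjc2LiknJSclJCouLSsqJyEdHxIWGhsaGBgVEREaJC40ODYtJiAdISIfISgrKysqJyEfFRofIB8dHxwXFRoiJy0wLSUfGhkbGxocIyguMC0qJSIYHiMiICMoJR0ZFx0iJCQhHRoZGBgYGBofKTMzLywqJx0hIyIjKCwpIh0XGB0gIB0bGRgYGBgYGR0pNTUvLS0sISMjJCUnKywoIxwYGBsdHRoZGBgYGBgZHSczNjAvLy8jIyYpKSgrLi4oHhoZGRgaGRgYGBgYGBodJTE0MTAwMiEkLDIyMDAvLiYeGhkZGBgYGBgYGRkZGx4lLzAvLzAwJSkxNjQwLy4rJB0aGRkYGBgYGBkZGhseHyUrLzMzMTEtLjI3NDAuLikiHRoaGRgYGBgYGRkbHiEhJSoxNTc3OS8wMzc1MTAvJx8bHBwaGRkZGhkZGRwhJSYoKzA0OTs8NTc5NzQyMCwkHx4fHh0bGRoaGRkZGx4iJikrLzQ2NTc4PTszMTEwKyQgIiQiHRoZGRkZGRkZGx8kKSwwMjI2OTU8NjEwMDAtJiIkJSIcGhkZGRkZGRkaHSIlKS4xNjo6LDMwKy0vLi8qJCUnJSMfGxkZGRkaGhscHx8kLTQ3MzAkKy0nKS4tMC0mJyoqKCQeGhkZGRobHSEiIiQoLjAtKyInKiUkKCowMCsqKysrKiYgHBoaGxwfJikoKCYmKCkqISQmJCIjJi8xLy0rLC0uLSchHR4eHyMpLS0sKCUlJysgISIiIiIjKzExLystLi0tKSQgIiUmJy0yMjAqJyYnKw="/>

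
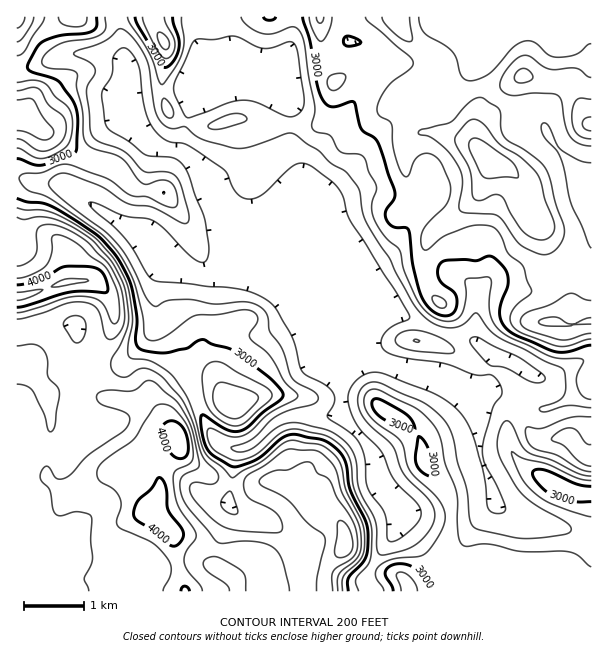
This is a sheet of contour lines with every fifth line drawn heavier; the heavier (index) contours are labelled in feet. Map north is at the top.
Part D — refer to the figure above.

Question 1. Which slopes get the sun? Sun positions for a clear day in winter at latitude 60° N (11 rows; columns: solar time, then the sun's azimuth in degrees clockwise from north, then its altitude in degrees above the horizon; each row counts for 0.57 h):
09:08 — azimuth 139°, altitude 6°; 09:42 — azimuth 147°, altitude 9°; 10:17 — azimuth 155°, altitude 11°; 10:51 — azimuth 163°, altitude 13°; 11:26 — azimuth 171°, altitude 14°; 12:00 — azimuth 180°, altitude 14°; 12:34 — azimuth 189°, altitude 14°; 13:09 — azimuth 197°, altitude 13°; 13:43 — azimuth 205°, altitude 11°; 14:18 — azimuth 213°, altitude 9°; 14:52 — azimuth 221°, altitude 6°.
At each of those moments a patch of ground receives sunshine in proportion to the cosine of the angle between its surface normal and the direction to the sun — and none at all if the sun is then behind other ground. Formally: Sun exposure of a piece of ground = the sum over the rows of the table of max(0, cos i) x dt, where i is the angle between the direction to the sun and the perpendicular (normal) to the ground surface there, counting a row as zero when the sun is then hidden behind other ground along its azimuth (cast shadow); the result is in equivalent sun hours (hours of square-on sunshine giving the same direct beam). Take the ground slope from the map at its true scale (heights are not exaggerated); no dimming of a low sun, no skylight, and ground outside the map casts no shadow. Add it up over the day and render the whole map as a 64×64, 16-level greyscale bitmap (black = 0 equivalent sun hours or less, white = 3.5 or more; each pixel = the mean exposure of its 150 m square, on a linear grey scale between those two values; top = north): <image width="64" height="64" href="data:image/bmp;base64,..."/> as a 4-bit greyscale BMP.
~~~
<image width="64" height="64" href="data:image/bmp;base64,Qk12CAAAAAAAAHYAAAAoAAAAQAAAAEAAAAABAAQAAAAAAAAIAAATCwAAEwsAABAAAAAAAAAAAAAAABEREQAiIiIAMzMzAERERABVVVUAZmZmAHd3dwCIiIgAmZmZAKqqqgC7u7sAzMzMAN3d3QDu7u4A////AFVVVVVVVVVURDMzRVVVVEVVRVQ1eHVEVVVWZmZmZmVVVVVVVVVUVUMzERI0VVVERFRHiGaJYhJFVVZmZnd3dmVVVERERURVRFUyNFZndkRERFvvxSIAAkVVVURDRWZmVERERERVVVVWd1VVZ3iGQ0REW//FAAABRVRDMiERIjMzRFVVVVZmZ3mqiHZVVDESRVRGqpQAAAE1VCIRAAAAASNVVmZVVmeJq7qZhTEAAAJGdkRFZBAAACRTEAAAAAAAJFVWZmVVeau7hVQyEAAAAleIdTNUIAAAE0QQAAAAERJGVVVmZlRXmpdCEREAAAEkZ4iFIjMhEBEjVCAAASI0Z4hVVWd2VDRWdTIRERABNWd3dmMREiIzI0VVQiIjRoq8ulVVZ3d2VERFUyESIkeZmYdUQhERJEVXiGVURFaKzd3LZmZWeIiHQiRUMjRlaJqpdkQyEiI0Rou4VFVVaKzdy5lmdkNWeIZCI0REZ4ZWiYZVVDMzMzRYvKZERVV5q7l0IVZlQjRmZVVUNYiIZCI0RERUI0RDNGm7dDNEVomZYgAARURCI0VWZ3VIzIMQAAATM0QiREM0aJdDM0RXmFIAAABEREQiEkVmVGraMAAAAAERIhEjQ0RVVURERGiWEAAAAFRVVDIQEiNFeZYgAAAAAAAAABIzRVREREREV3IAAAADVVZlQyEQEkZ3ZDAAAAAAAAAAATRndkRERERFQQAAABNVVmZUQxESRWQzMSaEEAAAAAACNomXUzM0REQhAAARI2VVVVVUQzMjIRI1netRAAAAABNYu5ZCIjNEMyI1d2ZWZmVVVmd3ZDIQEke8zLYgAAASI2mnQhERI0RDI2iau6pmZmVmeJh2QxASRod5zaUQEjMzV0EAABEjNEMlZUWKzmZmZmZlVDMyABI0QzNYmYYzMyIiAAAAEjM0M0VCEjasd2RFVTIQASEAEjMhAAAREAASIQAAAAEjNEVVZCESNoiHZDNEMhABEBEiIiEAABEQASIhAAAAEjRFd3ZTI0RVVHdlQ0RUMRAAARIiEQABIzESIyIQABI0VniHVDNGiYUyZlVERFVTEAABEREBEREjMzRDMhECNXiaqWRDRYre2mMjM0RDRoYgAAEiEAESIiM0REQzI0eb3dyFM0Z63v//2gASRERHqUAAASMyIiIhIjREREREV5u5YyI1eu//////ERNEVVargwAAESNFVUMiNERERVQyEQACV3i+///+zf+XZVVVVpqGIAERESRnhkM0REVVVTEAAX3sqau7u6l2i/7Kh2Z3h2UxEiEQABNEMzNEVVVVQyE7//uYh2QhEjMi///su7qFRCIiEQAAAAAjRERVVVVUR87bmHdlMgAAEhC9/////HRDIhAAAAAAACNERFVVVVV5ulI2dlQyEAARIQFJ3//7UzMhEAAAAAACNEREVVVVV5qVEBNmUzREMiIjAAAkZ3UiIiIiIiIhASNEREVVVVVoqXQyJHhlVVZlQzMAAAAAAREiIzNERDMzNERFVVVVVniYZVVnmYd2ZnZUMxAAAAAAERI0RFVVREREREVVVVVWiHZ3eJqYmZmIiGVEEQEiEAABEjREVmVVVVVVVVVVVWeZdmiJmYeImaqpdlUiNUMQAAEjNEVnZVVVVVVVVVVWaKqGZ5mHd3d5q7qGVTRUIAAAASM0VndVVVVVVVVVVWZ5qpZVeHd3eImruXZVIyAAAAASM0VXhlVWZlVVVVVVZomZl0JYmZmqmZmGVEUAAAAAACNFV4mFRWZmZmVVVVVWiHd2QiR6zMuYZDMzRQAAAAARNGiaumNFVWZmZlVVVVZmQ0VDEki8uodkIzNFAAAAARJFeaqnQ0VVVmZmZlVVZmQyRmQzNHmYdnUzREUAAAASNEZmRDM0RVVWZmZmZmZ3ZEVndlVEWJmHZUREVRAAESNFZlIAATRFVVVmZmZmeIiHd4dmZmVYq5dDNERVRUIiNXiGMQAAJEVVVVZmZmeal3d3dmZnd3iqliIjRFWc/7mHZUIQAAEkVnd2VmZneauoZmd2d3eJmHZCERNFVt3//pQQAAAAEjVniZmHZniZmZmHd3eJmZqWIQAAE0aI3M3scgAAASM0V5qZmZmIiaqHeJh2Z5qql1IAAAEjWM7smJlzAAASRWmJu6mImqmZqoZniXZFeIZDIRAAEzRp38pkRmUQEjRGq5dniId3d3Znh2Z5hkRDIRERIiI0RWiZdkITVVMjRFepUgEkVUMiIzV4dmd3VDIREREkRERVZkIjMQE0REREV2QhAAABERIiRomGVWd2UzMiESNVVWZlIQEiACRERFVVMiIQAAABIzRnqpZDRmZUREMiNGiIiGQhABIRNFVVVVZDMzMhASNERXiamFMzRVVWUxI1i8updSEAABJGd2VVZ4dURERERFRWd2Z4dTIiRWdSEBR5qoZlMQAAATVmZVVnqoVVVVVVVVZ2MkZ2QhE1ZlMhEiNDIRIiMAAAASRVVXnMl2ZmVWZlVmZCEkRDM1ZlREMiEAEAAAK3QyIiNVVnq+yYd3dneHZmZlMiI0V5l0M0REMQABAAAqmZmImZhnm7p3iIh3iZmHd3ZUNEabuDESNFQyEBEREjuqvN7uypmrgzV5mZmau6mImGZniryDESNEVEMhEjMzKqqa3uuYmrlBJGeImau8uqmpd4mrulMjNEVURFVEREMnh2Z4dlVnhkNFVWZ3iIiIh3dmeIiHVERVVVVVVlVURE"/>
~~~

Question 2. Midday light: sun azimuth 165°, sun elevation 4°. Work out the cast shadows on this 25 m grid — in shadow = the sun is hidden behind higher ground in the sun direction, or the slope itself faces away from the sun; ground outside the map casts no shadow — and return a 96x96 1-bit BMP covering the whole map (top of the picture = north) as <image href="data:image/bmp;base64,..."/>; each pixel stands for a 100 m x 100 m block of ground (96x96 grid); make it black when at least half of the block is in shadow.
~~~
<image width="96" height="96" href="data:image/bmp;base64,Qk2+BAAAAAAAAD4AAAAoAAAAYAAAAGAAAAABAAEAAAAAAIAEAAATCwAAEwsAAAIAAAAAAAAA////AAAAAAAAAADwAABgAwAAAAAAAAP/gABgAGAAAAAAAAP/gABwAPAAAAAAAAP/gABgH/gAAAAAAAP/AADgH/gD/gAAAAH8AADwH/gf//8AAAAAAPD4H/wf//8AAAAAH/j8H/4///8AAAAAf/h+H/4///4AAAAA//geH/8///4AAAA///APH/8///wAAwB///AP3/8///gAA8D//+AP//8///AAA/D//+AP//4//8AAA/x//8AP//4//wAAAf4//4Av//wf/AAAAH8//wA///Af+AABgD8//gA//+Af8A8B4D8cPwA//4A/4H8D8D8AP+Q//wA/wf8D+DwA//8/fwA/h/8B/gAB///+fgA/j/8B/+AB////fgA/H/8B//gD/////GA/H/4B//wD/////AA///4A//wD////+AA///wA//4z////8AAf//wAf///////4A8f//wAf///5///wD+f//gAf///g///wP+P//gAf///Af//h/+D//gAP//+AH////+H//AAG//8/n////+H//AAB//8///7//8H//AAD//5///7//8H//ADD//5///7//4H/+8BD//z///3//4D/+8AD//////3//wD/88AN//////3//gD/wfgc//////n/+AH/AL4Of/v///n/4A3+AD8MH/////j/wPxwAD8AH/////D///AAAD4AD/////D//8AAADwAD////+D//wAAAAAAD////+H//gAP88AAD////+H//AA//8AAD////8H/+AB//8AAD////8H/8ED//+AAD////8H/8eD///wAD////4H/4/D///+AP////4P/w/D//////////wP/g+D//////////wP9A8B//7///////wP8AYB//7///////gP4AAA//z///////gPwEAAeBz///////gPgEAAAAj///////APACAAAAD///////AOADAAAAD///////AMADgAAAD//////+AIADwAAAD//////+AAAD8AAwD///D//8AADj+AA4D///Af/8AAPz/AA4D//+Af/8AAPz/gAAD//8Af/4AAPz/wAAD//8f//wAAPh/wAAD//8///wAAPB/wAAD//5///gAAGA/wBwD//7//8AAAAADgD4D/////4AAAAAAAP4D////+AAAAAAAD/4D////8AAAAAAAH/4D////4AAAAAAAP/wD////wAAAAAAB//wDj//+AAAAAAcP//gAAH/8AAAAAAf///gAHH/8HwD/AAP///A8Pn/4P///AAH///A/Pn/4f///AID//+B/v3/3////AeB//8B//3/3///+AfA//4B//3/3f//+APw//gB//n/4f//8AP8//gB//n/4P/+cYP+f/4H//wH4P/4ceH+P/////+HgP/wefn+P//////HAH/gOf/8P/////+HAH/AGf/4P/////4GAD8AGP/wf///98AAAAAACH/B////8YAADAAAAHgB////8AAAHgAAAAAB////8AAAHAAAAAAB////8AAAHAAACAAB////8="/>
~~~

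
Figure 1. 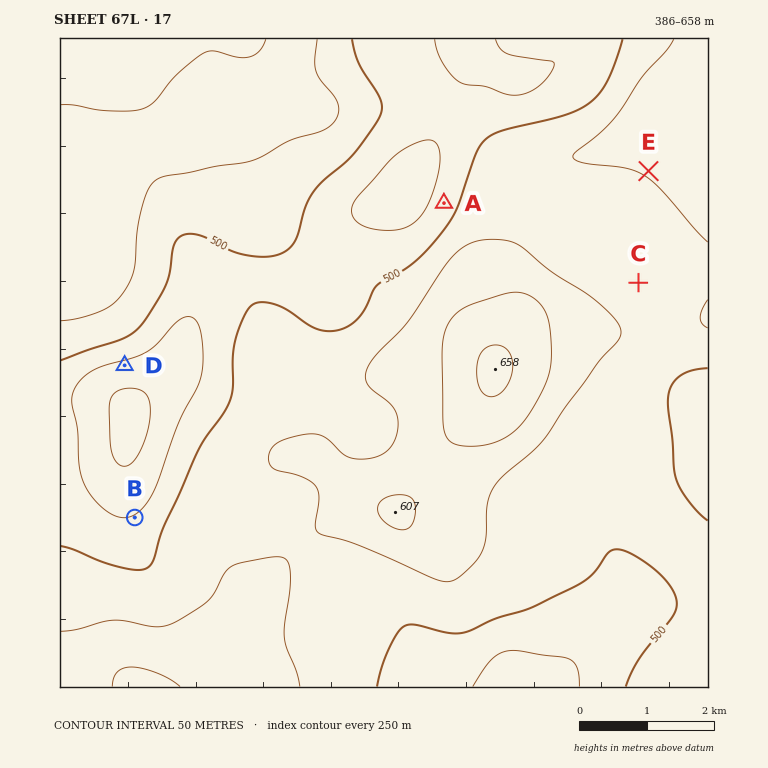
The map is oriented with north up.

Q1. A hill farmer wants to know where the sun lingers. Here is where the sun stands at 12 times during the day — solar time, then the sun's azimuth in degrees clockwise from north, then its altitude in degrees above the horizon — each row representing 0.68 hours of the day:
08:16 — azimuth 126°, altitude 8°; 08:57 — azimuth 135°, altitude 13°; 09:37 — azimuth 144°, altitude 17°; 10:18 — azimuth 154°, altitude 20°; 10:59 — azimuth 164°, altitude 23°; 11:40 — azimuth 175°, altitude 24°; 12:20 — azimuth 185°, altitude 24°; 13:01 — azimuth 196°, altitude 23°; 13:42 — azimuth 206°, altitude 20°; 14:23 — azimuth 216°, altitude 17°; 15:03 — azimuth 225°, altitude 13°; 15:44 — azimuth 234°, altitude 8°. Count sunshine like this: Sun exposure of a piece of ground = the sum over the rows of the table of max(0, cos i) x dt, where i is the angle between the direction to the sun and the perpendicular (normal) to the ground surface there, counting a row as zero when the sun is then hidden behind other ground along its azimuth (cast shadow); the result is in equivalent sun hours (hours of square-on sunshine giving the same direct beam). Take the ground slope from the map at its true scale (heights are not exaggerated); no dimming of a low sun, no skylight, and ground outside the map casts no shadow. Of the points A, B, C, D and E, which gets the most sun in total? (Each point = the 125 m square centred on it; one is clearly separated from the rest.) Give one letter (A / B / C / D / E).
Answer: D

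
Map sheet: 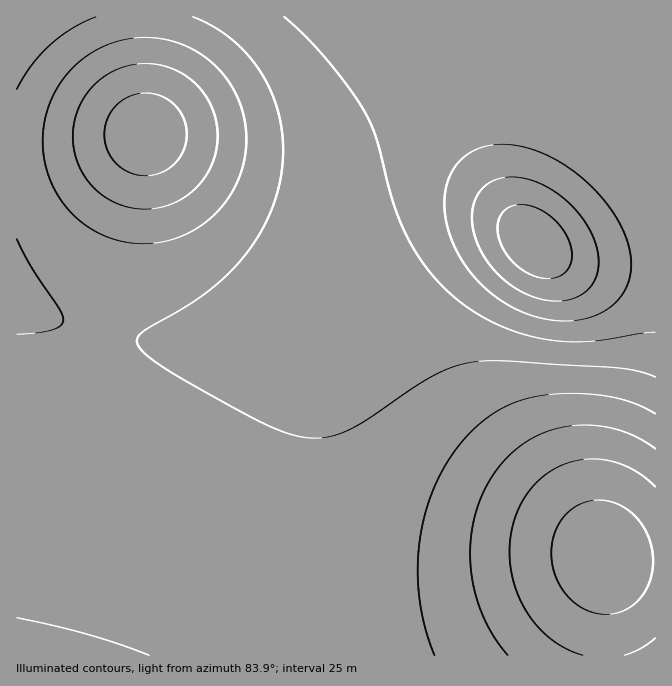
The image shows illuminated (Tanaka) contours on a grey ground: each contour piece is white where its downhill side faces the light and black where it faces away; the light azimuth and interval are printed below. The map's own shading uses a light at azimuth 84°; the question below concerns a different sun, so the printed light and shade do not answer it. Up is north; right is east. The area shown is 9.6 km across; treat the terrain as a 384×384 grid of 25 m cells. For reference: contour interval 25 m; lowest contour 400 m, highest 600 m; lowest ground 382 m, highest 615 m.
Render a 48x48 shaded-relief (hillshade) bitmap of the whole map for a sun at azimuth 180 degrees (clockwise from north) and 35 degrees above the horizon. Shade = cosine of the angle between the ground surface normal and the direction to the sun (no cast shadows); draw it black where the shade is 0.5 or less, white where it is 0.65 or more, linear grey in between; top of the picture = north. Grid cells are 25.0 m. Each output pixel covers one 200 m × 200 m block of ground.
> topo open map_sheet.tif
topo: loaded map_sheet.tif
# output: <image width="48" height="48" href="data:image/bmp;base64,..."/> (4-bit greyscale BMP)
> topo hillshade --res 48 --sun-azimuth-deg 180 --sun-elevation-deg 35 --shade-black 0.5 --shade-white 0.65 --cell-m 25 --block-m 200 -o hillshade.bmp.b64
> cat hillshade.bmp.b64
<image width="48" height="48" href="data:image/bmp;base64,Qk32BAAAAAAAAHYAAAAoAAAAMAAAADAAAAABAAQAAAAAAIAEAAATCwAAEwsAABAAAAAAAAAAAAAAABEREQAiIiIAMzMzAERERABVVVUAZmZmAHd3dwCIiIgAmZmZAKqqqgC7u7sAzMzMAN3d3QDu7u4A////AHd3d3d3d3d3d3d3d3d3eIiImZmqqqu7und3d3d3d3d3d3d3d3d3eIiImZmqqqqqqnd3d3d3d3d3d3d3d3d3eIiIiZmaqqqqqnd3d3d3d3d3d3d3d3d3eIiIiZmZmqqqqnd3d3d3d3d3d3d3d3d3d4iIiImZmZmZmXd3d3d3d3d3d3d3d3d3d3iIiIiImZmZiHd3d3d3d3d3d3d3d3d3d3eIiIiIiIiIiHd3d3d3d3d3d3d3d3d3d3d3d3d3d3d3d3d3d3d3d3d3d3d3d3d3d3d3d3d3d3d3Znd3d3d3d3d3d3d3d3d3d3d3d3dmZmZmZnd3d3d3d3d3d3d3d3d3d3d3ZmZmZlVVVXd3d3d3d3d3d3d3d3d3d3dmZmZlVVVVVXd3d3d3d3d3d3d3d3d3d3ZmZmVVVURERHd3d3d3d3d3d3d3d3d3d2ZmZlVVRERERHd3d3d3d3d3d3d3d3d3dmZmZVVUREQzNHd3d3d3d3d3d3d3d3d3dmZmVVVERDMzM3d3d3d3d3d3d3d3d3d3dmZmVVREQzMzM3d3d3d3d3d3d3d3d3d3ZmZmVVREQzMzM3d3d3d3d3d3d3d3d3d3ZmZmVVREMzMzM3d3d3d3d3d3d3d3d3d3dmZmVVRDMzMzM3d3d3d3d3d3d3d3d3d3dmZmVURDMyIzNHd3d3d3d3d3d3d3d3d3dmZmVUQzIiIzNHd3d3d3d3d3d3d3d3d3dmZlVEMiIiIjNHd3d3d3d3d3d3d3d3d3dmZlVDIhERIjRHd3d3iIiId3d3d3d3d3dmZlQzIRARIzRXd3iIiIiIiId3d3d3d3dmZVQyEAARI0VXd4iIiIiIiIh3d3d3d3dmZUMhEAESNFVniIiImZmZiIiId3d3d3dmZUMhEREjRWZoiIiZmZmZmYiIh3d3d3dmVUMiIiNFZnd4iJmZqqqqmZiIh3d3d3dmVUMzNEVnd3d4iJmqqqqqqZmIiHd3d3dmZVREVneIiIiIiZqqu7u7qpmYiHd3d3dmZlVmeJmqmYiIiZqru7u7uqmYiId3d3d2ZmeImru6qZiImZqru8u7uqmYiId3d3d3d4iavMy7qZiIiZqru7u7uqmYiId3d3d3eImrzMy7qYiIiZqqu7u7qpmYiHd3d3d3iJq8zMy6mYiIiJmaqqqqqZmIiHd3d3d4iaq8zMuqmIiIiIiZmZmZmYiIh3d3d3d4iaq7u7qpiIh3d4iIiIiIiIh3d3d3d3eIiZqqqqmYiId3d3d3d3d3d3d3d3d3d3d4iJmaqZmIiHd2ZmZmZmZmZmZmd3d3d3d4iImZmYiId3d2ZlVVRERFVVZmZnd3d3d3iIiIiIiHd3d2ZVREQzM0RFVWZmd3d3d3eIiIiHd3d3d2VURDMzMzNEVWZmd3d3d3d3d3d3d3d3d2VUQzIiIjM0RVZmd3d3d3d3d3d3d3d3d2VUQzIiIjM0RVZmZ3d3d3d3d3d3d3d3d2VUQzMiIjNEVVZmd3d3d3d3d3d3d3d3d2VUQzMyIzNEVVZmd3d3d3d3d3d3d3d3dw=="/>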